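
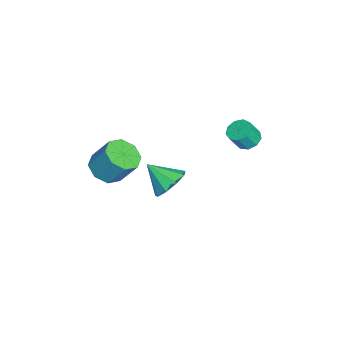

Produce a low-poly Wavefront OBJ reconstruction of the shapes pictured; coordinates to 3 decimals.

v 0.07 3.524 0.554
v 0.558 3.921 0.581
v 0.858 3.493 1.434
v 0.37 3.096 1.406
v 0.219 4.09 0.786
v 0.518 3.663 1.638
v -0.19 3.995 0.881
v 0.109 3.567 1.734
v -0.478 3.679 0.824
v -0.178 3.251 1.676
v -0.509 3.29 0.64
v -0.209 2.862 1.492
v -0.269 3.011 0.415
v 0.031 2.583 1.268
v 0.13 2.972 0.256
v 0.429 2.544 1.109
v 0.5 3.191 0.236
v 0.8 2.763 1.088
v 0.669 3.566 0.364
v 0.969 3.138 1.217
v 1.553 -2.579 -0.83
v 2.377 -2.955 -0.738
v 2.61 -2.136 0.521
v 1.787 -1.761 0.43
v 2.391 -2.373 -1.119
v 2.624 -1.554 0.14
v 1.914 -1.911 -1.331
v 2.147 -1.092 -0.072
v 1.226 -1.841 -1.249
v 1.459 -1.022 0.01
v 0.73 -2.204 -0.921
v 0.963 -1.385 0.338
v 0.716 -2.786 -0.54
v 0.949 -1.967 0.719
v 1.193 -3.248 -0.328
v 1.426 -2.429 0.931
v 1.881 -3.318 -0.41
v 2.114 -2.499 0.849
v -0.563 -0.004 -3.598
v 0.052 0.358 -2.941
v -0.937 -1.136 -2.622
v -0.549 0.626 -2.861
v -1.157 0.6 -3.126
v -1.487 0.29 -3.612
v -1.384 -0.157 -4.091
v -0.897 -0.533 -4.339
v -0.253 -0.661 -4.241
v 0.246 -0.482 -3.841
v 0.366 -0.08 -3.328
f 2 1 5
f 2 5 3
f 3 5 6
f 3 6 4
f 5 1 7
f 5 7 6
f 6 7 8
f 6 8 4
f 7 1 9
f 7 9 8
f 8 9 10
f 8 10 4
f 9 1 11
f 9 11 10
f 10 11 12
f 10 12 4
f 11 1 13
f 11 13 12
f 12 13 14
f 12 14 4
f 13 1 15
f 13 15 14
f 14 15 16
f 14 16 4
f 15 1 17
f 15 17 16
f 16 17 18
f 16 18 4
f 17 1 19
f 17 19 18
f 18 19 20
f 18 20 4
f 19 1 2
f 19 2 20
f 20 2 3
f 20 3 4
f 22 21 25
f 22 25 23
f 23 25 26
f 23 26 24
f 25 21 27
f 25 27 26
f 26 27 28
f 26 28 24
f 27 21 29
f 27 29 28
f 28 29 30
f 28 30 24
f 29 21 31
f 29 31 30
f 30 31 32
f 30 32 24
f 31 21 33
f 31 33 32
f 32 33 34
f 32 34 24
f 33 21 35
f 33 35 34
f 34 35 36
f 34 36 24
f 35 21 37
f 35 37 36
f 36 37 38
f 36 38 24
f 37 21 22
f 37 22 38
f 38 22 23
f 38 23 24
f 40 39 42
f 40 42 41
f 42 39 43
f 42 43 41
f 43 39 44
f 43 44 41
f 44 39 45
f 44 45 41
f 45 39 46
f 45 46 41
f 46 39 47
f 46 47 41
f 47 39 48
f 47 48 41
f 48 39 49
f 48 49 41
f 49 39 40
f 49 40 41



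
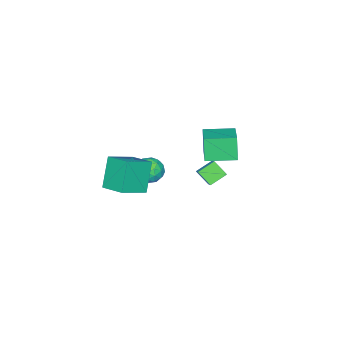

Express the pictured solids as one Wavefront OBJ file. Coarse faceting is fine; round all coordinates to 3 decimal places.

v -3.47 0.026 -4.604
v -3.418 -0.877 -3.785
v -4.475 0.504 -4.014
v -4.424 -0.399 -3.195
v -2.676 0.759 -3.845
v -2.625 -0.144 -3.026
v -3.682 1.237 -3.255
v -3.63 0.334 -2.436
v -0.992 -2.258 -3.856
v -0.552 -2.998 -3.33
v -2.448 -2.962 -3.63
v -2.008 -3.702 -3.104
v -2.05 -2.769 -2.722
v -1.15 -2.334 -2.862
v -1.85 -3.626 -4.098
v -0.95 -3.191 -4.238
v -1.082 -3.844 -3.48
v -1.206 -3.314 -2.629
v -1.794 -2.646 -4.331
v -1.918 -2.116 -3.48
v -0.644 -2.566 -3.613
v -2.356 -3.394 -3.347
v -2.381 -2.845 -3.123
v -2.122 -3.281 -2.814
v -0.996 -2.176 -3.338
v -0.737 -2.611 -3.029
v -1.618 -2.476 -2.671
v -2.263 -3.349 -3.931
v -2.004 -3.784 -3.622
v -0.878 -2.679 -4.146
v -0.619 -3.115 -3.837
v -1.382 -3.484 -4.289
v -0.697 -3.499 -3.392
v -1.553 -3.913 -3.259
v -1.46 -3.868 -3.843
v -0.931 -3.612 -3.925
v -0.77 -3.187 -2.892
v -1.626 -3.601 -2.759
v -1.651 -3.053 -2.535
v -1.122 -2.797 -2.617
v -1.082 -3.685 -2.98
v -1.374 -2.359 -4.201
v -2.23 -2.773 -4.068
v -1.878 -3.163 -4.343
v -1.349 -2.907 -4.425
v -1.447 -2.047 -3.701
v -2.303 -2.461 -3.568
v -2.069 -2.348 -3.035
v -1.54 -2.092 -3.117
v -1.918 -2.275 -3.98
v 4.006 -1.659 1.728
v 4.271 -0.038 2.201
v 2.382 -1.165 0.943
v 2.647 0.456 1.417
v 5.033 -1.276 -0.157
v 5.298 0.345 0.317
v 3.409 -0.782 -0.941
v 3.674 0.839 -0.468
v 0.071 2.211 1.594
v -0.293 1.869 3.136
v -1.09 3.676 1.646
v -1.453 3.334 3.187
v 1.633 3.426 2.233
v 1.27 3.084 3.774
v 0.473 4.891 2.284
v 0.109 4.549 3.826
f 2 4 1
f 5 2 1
f 1 4 3
f 3 5 1
f 2 8 4
f 6 2 5
f 6 8 2
f 4 8 3
f 7 5 3
f 3 8 7
f 7 6 5
f 8 6 7
f 9 46 25
f 46 20 49
f 25 49 14
f 46 49 25
f 9 25 21
f 25 14 26
f 21 26 10
f 25 26 21
f 9 21 30
f 21 10 31
f 30 31 16
f 21 31 30
f 9 30 42
f 30 16 45
f 42 45 19
f 30 45 42
f 9 42 46
f 42 19 50
f 46 50 20
f 42 50 46
f 10 26 37
f 26 14 40
f 37 40 18
f 26 40 37
f 14 49 27
f 49 20 48
f 27 48 13
f 49 48 27
f 20 50 47
f 50 19 43
f 47 43 11
f 50 43 47
f 19 45 44
f 45 16 32
f 44 32 15
f 45 32 44
f 16 31 36
f 31 10 33
f 36 33 17
f 31 33 36
f 12 38 24
f 38 18 39
f 24 39 13
f 38 39 24
f 12 24 22
f 24 13 23
f 22 23 11
f 24 23 22
f 12 22 29
f 22 11 28
f 29 28 15
f 22 28 29
f 12 29 34
f 29 15 35
f 34 35 17
f 29 35 34
f 12 34 38
f 34 17 41
f 38 41 18
f 34 41 38
f 13 39 27
f 39 18 40
f 27 40 14
f 39 40 27
f 11 23 47
f 23 13 48
f 47 48 20
f 23 48 47
f 15 28 44
f 28 11 43
f 44 43 19
f 28 43 44
f 17 35 36
f 35 15 32
f 36 32 16
f 35 32 36
f 18 41 37
f 41 17 33
f 37 33 10
f 41 33 37
f 52 54 51
f 55 52 51
f 51 54 53
f 53 55 51
f 52 58 54
f 56 52 55
f 56 58 52
f 54 58 53
f 57 55 53
f 53 58 57
f 57 56 55
f 58 56 57
f 60 62 59
f 63 60 59
f 59 62 61
f 61 63 59
f 60 66 62
f 64 60 63
f 64 66 60
f 62 66 61
f 65 63 61
f 61 66 65
f 65 64 63
f 66 64 65



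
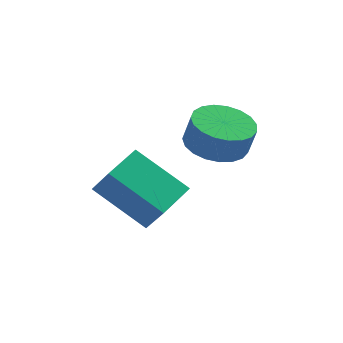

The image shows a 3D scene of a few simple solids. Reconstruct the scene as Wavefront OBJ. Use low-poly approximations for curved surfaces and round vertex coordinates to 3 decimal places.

v -3.518 -2.409 1.288
v -3.029 -2.977 2.313
v -5.063 -1.613 2.467
v -4.573 -2.181 3.492
v -2.727 -1.259 1.548
v -2.237 -1.827 2.573
v -4.271 -0.463 2.727
v -3.782 -1.031 3.752
v -1.352 0.754 2.83
v -0.807 1.628 2.826
v -0.562 1.48 3.846
v -1.108 0.606 3.85
v -1.196 1.766 2.939
v -0.952 1.618 3.96
v -1.612 1.729 3.033
v -1.368 1.582 4.054
v -1.984 1.524 3.092
v -1.739 1.376 4.113
v -2.246 1.186 3.106
v -2.001 1.038 4.127
v -2.353 0.772 3.072
v -2.109 0.625 4.093
v -2.288 0.356 2.996
v -2.043 0.208 4.017
v -2.06 0.008 2.891
v -1.816 -0.139 3.912
v -1.711 -0.21 2.776
v -1.466 -0.358 3.797
v -1.299 -0.262 2.67
v -1.054 -0.41 3.69
v -0.897 -0.139 2.591
v -0.652 -0.286 3.612
v -0.573 0.139 2.554
v -0.328 -0.008 3.575
v -0.384 0.524 2.564
v -0.139 0.376 3.585
v -0.363 0.948 2.62
v -0.118 0.8 3.641
v -0.512 1.338 2.713
v -0.268 1.19 3.734
f 2 4 1
f 5 2 1
f 1 4 3
f 3 5 1
f 2 8 4
f 6 2 5
f 6 8 2
f 4 8 3
f 7 5 3
f 3 8 7
f 7 6 5
f 8 6 7
f 10 9 13
f 10 13 11
f 11 13 14
f 11 14 12
f 13 9 15
f 13 15 14
f 14 15 16
f 14 16 12
f 15 9 17
f 15 17 16
f 16 17 18
f 16 18 12
f 17 9 19
f 17 19 18
f 18 19 20
f 18 20 12
f 19 9 21
f 19 21 20
f 20 21 22
f 20 22 12
f 21 9 23
f 21 23 22
f 22 23 24
f 22 24 12
f 23 9 25
f 23 25 24
f 24 25 26
f 24 26 12
f 25 9 27
f 25 27 26
f 26 27 28
f 26 28 12
f 27 9 29
f 27 29 28
f 28 29 30
f 28 30 12
f 29 9 31
f 29 31 30
f 30 31 32
f 30 32 12
f 31 9 33
f 31 33 32
f 32 33 34
f 32 34 12
f 33 9 35
f 33 35 34
f 34 35 36
f 34 36 12
f 35 9 37
f 35 37 36
f 36 37 38
f 36 38 12
f 37 9 39
f 37 39 38
f 38 39 40
f 38 40 12
f 39 9 10
f 39 10 40
f 40 10 11
f 40 11 12



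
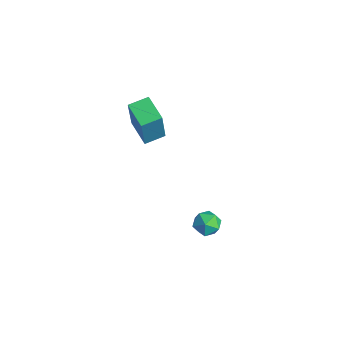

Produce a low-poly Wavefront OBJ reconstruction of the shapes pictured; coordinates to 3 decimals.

v 0.242 2.867 -2.093
v 0.776 2.778 -2.591
v -0.496 2.222 -2.769
v 0.038 2.133 -3.267
v 0.09 1.805 -2.61
v 0.546 2.204 -2.192
v -0.266 2.796 -3.168
v 0.19 3.195 -2.75
v 0.462 2.734 -3.256
v 0.682 2.122 -2.911
v -0.402 2.878 -2.449
v -0.182 2.266 -2.104
v -3.735 0.656 2.118
v -3.346 0.321 3.989
v -3.705 1.651 2.291
v -3.316 1.316 4.161
v -2.384 0.664 1.839
v -1.995 0.329 3.709
v -2.354 1.659 2.011
v -1.965 1.324 3.882
f 1 12 6
f 1 6 2
f 1 2 8
f 1 8 11
f 1 11 12
f 2 6 10
f 6 12 5
f 12 11 3
f 11 8 7
f 8 2 9
f 4 10 5
f 4 5 3
f 4 3 7
f 4 7 9
f 4 9 10
f 5 10 6
f 3 5 12
f 7 3 11
f 9 7 8
f 10 9 2
f 14 16 13
f 17 14 13
f 13 16 15
f 15 17 13
f 14 20 16
f 18 14 17
f 18 20 14
f 16 20 15
f 19 17 15
f 15 20 19
f 19 18 17
f 20 18 19



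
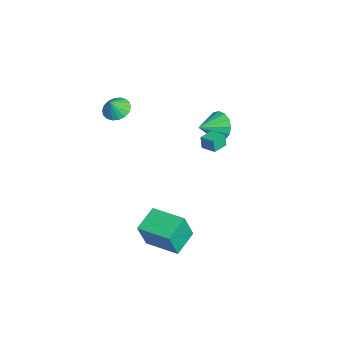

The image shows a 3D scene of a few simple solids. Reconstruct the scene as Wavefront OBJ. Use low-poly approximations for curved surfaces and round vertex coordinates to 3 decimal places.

v 1.869 2.515 3.261
v 1.748 2.461 4.07
v 2.576 3.117 3.407
v 2.456 3.062 4.216
v 2.504 1.758 3.304
v 2.384 1.703 4.113
v 3.212 2.359 3.45
v 3.091 2.305 4.259
v 3.632 -1.571 -3.802
v 4.017 -2.121 -2.003
v 2.433 -0.514 -3.223
v 2.819 -1.063 -1.424
v 5.101 0.003 -3.636
v 5.487 -0.546 -1.837
v 3.903 1.061 -3.057
v 4.288 0.511 -1.258
v -2.83 3.719 0.598
v -2.448 4.243 1.437
v -2.19 2.381 1.142
v -2.944 4.068 1.592
v -3.41 3.801 1.481
v -3.721 3.511 1.134
v -3.792 3.277 0.643
v -3.606 3.162 0.14
v -3.212 3.196 -0.241
v -2.715 3.37 -0.396
v -2.25 3.638 -0.285
v -1.939 3.927 0.062
v -1.867 4.161 0.554
v -2.053 4.277 1.057
v -3.233 -2.278 2.597
v -2.642 -1.615 2.666
v -2.867 -2.702 3.543
v -2.96 -1.47 2.853
v -3.331 -1.485 2.99
v -3.683 -1.657 3.049
v -3.946 -1.952 3.018
v -4.067 -2.312 2.903
v -4.023 -2.664 2.728
v -3.823 -2.94 2.527
v -3.505 -3.085 2.34
v -3.134 -3.07 2.203
v -2.782 -2.898 2.145
v -2.519 -2.603 2.175
v -2.398 -2.244 2.29
v -2.442 -1.891 2.465
f 2 4 1
f 5 2 1
f 1 4 3
f 3 5 1
f 2 8 4
f 6 2 5
f 6 8 2
f 4 8 3
f 7 5 3
f 3 8 7
f 7 6 5
f 8 6 7
f 10 12 9
f 13 10 9
f 9 12 11
f 11 13 9
f 10 16 12
f 14 10 13
f 14 16 10
f 12 16 11
f 15 13 11
f 11 16 15
f 15 14 13
f 16 14 15
f 18 17 20
f 18 20 19
f 20 17 21
f 20 21 19
f 21 17 22
f 21 22 19
f 22 17 23
f 22 23 19
f 23 17 24
f 23 24 19
f 24 17 25
f 24 25 19
f 25 17 26
f 25 26 19
f 26 17 27
f 26 27 19
f 27 17 28
f 27 28 19
f 28 17 29
f 28 29 19
f 29 17 30
f 29 30 19
f 30 17 18
f 30 18 19
f 32 31 34
f 32 34 33
f 34 31 35
f 34 35 33
f 35 31 36
f 35 36 33
f 36 31 37
f 36 37 33
f 37 31 38
f 37 38 33
f 38 31 39
f 38 39 33
f 39 31 40
f 39 40 33
f 40 31 41
f 40 41 33
f 41 31 42
f 41 42 33
f 42 31 43
f 42 43 33
f 43 31 44
f 43 44 33
f 44 31 45
f 44 45 33
f 45 31 46
f 45 46 33
f 46 31 32
f 46 32 33



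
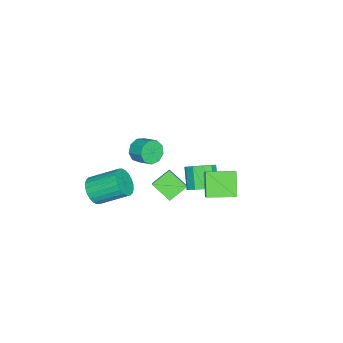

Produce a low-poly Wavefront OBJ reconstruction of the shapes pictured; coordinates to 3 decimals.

v 3.422 0.616 1.212
v 3.086 -0.51 1.973
v 2.572 1.305 1.858
v 2.236 0.179 2.618
v 4.484 0.981 2.222
v 4.148 -0.145 2.982
v 3.634 1.67 2.867
v 3.298 0.544 3.628
v 0.772 1.606 -0.024
v 1.467 1.4 0.493
v 0.522 0.948 1.581
v -0.172 1.154 1.064
v 1.33 1.924 0.592
v 0.386 1.472 1.68
v 0.981 2.326 0.456
v 0.036 1.874 1.544
v 0.551 2.453 0.136
v -0.393 2.001 1.224
v 0.206 2.257 -0.245
v -0.738 1.805 0.844
v 0.078 1.812 -0.541
v -0.867 1.36 0.547
v 0.214 1.288 -0.64
v -0.73 0.836 0.448
v 0.564 0.886 -0.504
v -0.381 0.434 0.584
v 0.993 0.759 -0.184
v 0.049 0.307 0.904
v 1.338 0.955 0.196
v 0.394 0.503 1.285
v 2.78 -4.041 -0.133
v 3.586 -4.142 0.298
v 3.247 -2.459 1.324
v 2.44 -2.359 0.893
v 3.683 -3.948 0.012
v 3.344 -2.265 1.038
v 3.643 -3.768 -0.296
v 3.304 -2.085 0.73
v 3.471 -3.63 -0.579
v 3.132 -1.947 0.447
v 3.194 -3.555 -0.795
v 2.855 -1.872 0.232
v 2.854 -3.553 -0.909
v 2.515 -1.87 0.117
v 2.502 -3.626 -0.906
v 2.163 -1.943 0.12
v 2.193 -3.762 -0.785
v 1.854 -2.079 0.241
v 1.973 -3.941 -0.564
v 1.634 -2.258 0.462
v 1.876 -4.135 -0.278
v 1.537 -2.452 0.748
v 1.916 -4.315 0.03
v 1.577 -2.632 1.056
v 2.088 -4.453 0.313
v 1.749 -2.77 1.339
v 2.365 -4.528 0.528
v 2.026 -2.845 1.555
v 2.705 -4.53 0.643
v 2.366 -2.847 1.669
v 3.057 -4.457 0.64
v 2.718 -2.774 1.666
v 3.366 -4.321 0.519
v 3.027 -2.638 1.545
v -2.549 -3.287 -0.999
v -2.257 -3.757 -0.368
v -1.818 -2.844 0.11
v -2.111 -2.373 -0.521
v -1.865 -3.726 -0.787
v -1.427 -2.813 -0.309
v -1.793 -3.488 -1.306
v -1.355 -2.575 -0.827
v -2.076 -3.157 -1.681
v -1.637 -2.244 -1.202
v -2.579 -2.886 -1.737
v -2.141 -1.973 -1.258
v -3.069 -2.802 -1.448
v -2.631 -1.889 -0.969
v -3.315 -2.945 -0.949
v -2.877 -2.032 -0.47
v -3.203 -3.248 -0.473
v -2.765 -2.335 0.005
v -2.785 -3.569 -0.244
v -2.347 -2.656 0.234
v 2.936 2.399 3.787
v 4.05 2.832 4.94
v 2.363 3.904 3.777
v 3.476 4.336 4.93
v 3.964 2.784 2.65
v 5.077 3.216 3.803
v 3.39 4.288 2.64
v 4.504 4.721 3.793
f 2 4 1
f 5 2 1
f 1 4 3
f 3 5 1
f 2 8 4
f 6 2 5
f 6 8 2
f 4 8 3
f 7 5 3
f 3 8 7
f 7 6 5
f 8 6 7
f 10 9 13
f 10 13 11
f 11 13 14
f 11 14 12
f 13 9 15
f 13 15 14
f 14 15 16
f 14 16 12
f 15 9 17
f 15 17 16
f 16 17 18
f 16 18 12
f 17 9 19
f 17 19 18
f 18 19 20
f 18 20 12
f 19 9 21
f 19 21 20
f 20 21 22
f 20 22 12
f 21 9 23
f 21 23 22
f 22 23 24
f 22 24 12
f 23 9 25
f 23 25 24
f 24 25 26
f 24 26 12
f 25 9 27
f 25 27 26
f 26 27 28
f 26 28 12
f 27 9 29
f 27 29 28
f 28 29 30
f 28 30 12
f 29 9 10
f 29 10 30
f 30 10 11
f 30 11 12
f 32 31 35
f 32 35 33
f 33 35 36
f 33 36 34
f 35 31 37
f 35 37 36
f 36 37 38
f 36 38 34
f 37 31 39
f 37 39 38
f 38 39 40
f 38 40 34
f 39 31 41
f 39 41 40
f 40 41 42
f 40 42 34
f 41 31 43
f 41 43 42
f 42 43 44
f 42 44 34
f 43 31 45
f 43 45 44
f 44 45 46
f 44 46 34
f 45 31 47
f 45 47 46
f 46 47 48
f 46 48 34
f 47 31 49
f 47 49 48
f 48 49 50
f 48 50 34
f 49 31 51
f 49 51 50
f 50 51 52
f 50 52 34
f 51 31 53
f 51 53 52
f 52 53 54
f 52 54 34
f 53 31 55
f 53 55 54
f 54 55 56
f 54 56 34
f 55 31 57
f 55 57 56
f 56 57 58
f 56 58 34
f 57 31 59
f 57 59 58
f 58 59 60
f 58 60 34
f 59 31 61
f 59 61 60
f 60 61 62
f 60 62 34
f 61 31 63
f 61 63 62
f 62 63 64
f 62 64 34
f 63 31 32
f 63 32 64
f 64 32 33
f 64 33 34
f 66 65 69
f 66 69 67
f 67 69 70
f 67 70 68
f 69 65 71
f 69 71 70
f 70 71 72
f 70 72 68
f 71 65 73
f 71 73 72
f 72 73 74
f 72 74 68
f 73 65 75
f 73 75 74
f 74 75 76
f 74 76 68
f 75 65 77
f 75 77 76
f 76 77 78
f 76 78 68
f 77 65 79
f 77 79 78
f 78 79 80
f 78 80 68
f 79 65 81
f 79 81 80
f 80 81 82
f 80 82 68
f 81 65 83
f 81 83 82
f 82 83 84
f 82 84 68
f 83 65 66
f 83 66 84
f 84 66 67
f 84 67 68
f 86 88 85
f 89 86 85
f 85 88 87
f 87 89 85
f 86 92 88
f 90 86 89
f 90 92 86
f 88 92 87
f 91 89 87
f 87 92 91
f 91 90 89
f 92 90 91



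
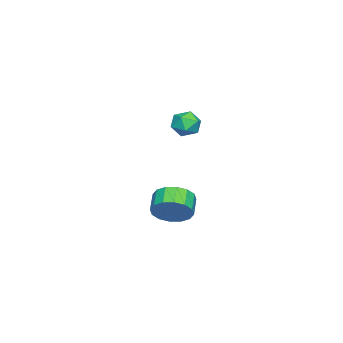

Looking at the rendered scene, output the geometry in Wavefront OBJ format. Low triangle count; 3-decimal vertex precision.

v -1.705 -1.689 -2.896
v -1.239 -1.405 -2.011
v -2.188 -1.627 -1.439
v -2.655 -1.911 -2.324
v -1.461 -0.953 -2.203
v -2.41 -1.176 -1.631
v -1.748 -0.699 -2.58
v -2.697 -0.921 -2.009
v -2.023 -0.709 -3.042
v -2.972 -0.932 -2.471
v -2.214 -0.983 -3.465
v -3.163 -1.205 -2.894
v -2.268 -1.445 -3.736
v -3.217 -1.668 -3.164
v -2.172 -1.973 -3.781
v -3.121 -2.195 -3.209
v -1.95 -2.424 -3.589
v -2.899 -2.647 -3.017
v -1.663 -2.679 -3.211
v -2.612 -2.901 -2.64
v -1.388 -2.668 -2.749
v -2.337 -2.891 -2.178
v -1.197 -2.395 -2.326
v -2.146 -2.617 -1.755
v -1.143 -1.932 -2.056
v -2.092 -2.155 -1.484
v -0.772 -0.094 2.858
v -0.14 -0.464 3.178
v -1.56 -0.936 3.442
v -0.928 -1.306 3.762
v -1.127 -0.571 4.006
v -0.64 -0.051 3.645
v -1.06 -1.349 2.975
v -0.573 -0.829 2.614
v -0.318 -1.239 3.25
v -0.359 -0.759 3.887
v -1.341 -0.641 2.733
v -1.382 -0.161 3.37
f 2 1 5
f 2 5 3
f 3 5 6
f 3 6 4
f 5 1 7
f 5 7 6
f 6 7 8
f 6 8 4
f 7 1 9
f 7 9 8
f 8 9 10
f 8 10 4
f 9 1 11
f 9 11 10
f 10 11 12
f 10 12 4
f 11 1 13
f 11 13 12
f 12 13 14
f 12 14 4
f 13 1 15
f 13 15 14
f 14 15 16
f 14 16 4
f 15 1 17
f 15 17 16
f 16 17 18
f 16 18 4
f 17 1 19
f 17 19 18
f 18 19 20
f 18 20 4
f 19 1 21
f 19 21 20
f 20 21 22
f 20 22 4
f 21 1 23
f 21 23 22
f 22 23 24
f 22 24 4
f 23 1 25
f 23 25 24
f 24 25 26
f 24 26 4
f 25 1 2
f 25 2 26
f 26 2 3
f 26 3 4
f 27 38 32
f 27 32 28
f 27 28 34
f 27 34 37
f 27 37 38
f 28 32 36
f 32 38 31
f 38 37 29
f 37 34 33
f 34 28 35
f 30 36 31
f 30 31 29
f 30 29 33
f 30 33 35
f 30 35 36
f 31 36 32
f 29 31 38
f 33 29 37
f 35 33 34
f 36 35 28



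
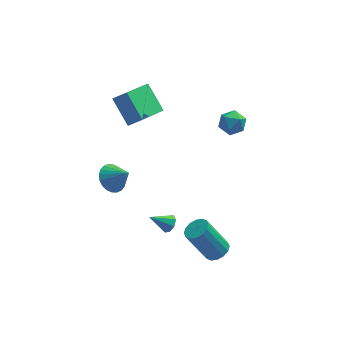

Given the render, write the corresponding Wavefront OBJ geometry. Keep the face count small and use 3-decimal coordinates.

v -1.259 2.81 1.433
v -2.465 1.301 2.33
v -1.927 4.014 2.561
v -3.133 2.505 3.458
v -0.547 2.615 2.062
v -1.753 1.106 2.959
v -1.215 3.819 3.19
v -2.421 2.31 4.087
v -3.268 2.399 -3.441
v -2.855 1.905 -4.054
v -2.432 1.881 -2.459
v -2.665 2.196 -4.063
v -2.567 2.518 -3.976
v -2.576 2.821 -3.808
v -2.69 3.061 -3.584
v -2.893 3.2 -3.338
v -3.152 3.217 -3.108
v -3.429 3.109 -2.928
v -3.682 2.894 -2.827
v -3.872 2.603 -2.819
v -3.969 2.281 -2.905
v -3.961 1.977 -3.074
v -3.846 1.738 -3.298
v -3.644 1.599 -3.543
v -3.385 1.582 -3.773
v -3.107 1.69 -3.953
v 3.121 2.507 1.292
v 3.637 1.958 1.559
v 2.163 1.642 1.361
v 2.679 1.093 1.628
v 2.483 1.715 2.09
v 3.075 2.25 2.047
v 2.725 1.35 0.873
v 3.317 1.885 0.83
v 3.392 1.243 1.3
v 3.242 1.469 2.052
v 2.558 2.131 0.868
v 2.408 2.357 1.62
v -0.639 -1.154 -3.805
v -0.382 -0.822 -3.45
v -1.661 -1.186 -3.035
v -0.605 -0.609 -3.737
v -0.848 -0.716 -4.064
v -0.969 -1.079 -4.239
v -0.897 -1.486 -4.16
v -0.674 -1.699 -3.874
v -0.431 -1.593 -3.547
v -0.31 -1.229 -3.371
v 1.574 -3.217 -4.025
v 1.947 -2.628 -3.891
v 0.9 -2.374 -2.1
v 0.526 -2.963 -2.235
v 1.653 -2.513 -4.079
v 0.605 -2.26 -2.288
v 1.337 -2.587 -4.253
v 0.29 -2.333 -2.462
v 1.085 -2.83 -4.366
v 0.038 -2.576 -2.575
v 0.964 -3.176 -4.388
v -0.083 -2.922 -2.597
v 1.006 -3.533 -4.312
v -0.041 -3.28 -2.521
v 1.2 -3.806 -4.16
v 0.153 -3.552 -2.369
v 1.495 -3.92 -3.972
v 0.447 -3.667 -2.181
v 1.81 -3.847 -3.798
v 0.763 -3.593 -2.007
v 2.062 -3.604 -3.685
v 1.015 -3.35 -1.894
v 2.183 -3.258 -3.663
v 1.136 -3.004 -1.872
v 2.141 -2.9 -3.739
v 1.094 -2.647 -1.948
f 2 4 1
f 5 2 1
f 1 4 3
f 3 5 1
f 2 8 4
f 6 2 5
f 6 8 2
f 4 8 3
f 7 5 3
f 3 8 7
f 7 6 5
f 8 6 7
f 10 9 12
f 10 12 11
f 12 9 13
f 12 13 11
f 13 9 14
f 13 14 11
f 14 9 15
f 14 15 11
f 15 9 16
f 15 16 11
f 16 9 17
f 16 17 11
f 17 9 18
f 17 18 11
f 18 9 19
f 18 19 11
f 19 9 20
f 19 20 11
f 20 9 21
f 20 21 11
f 21 9 22
f 21 22 11
f 22 9 23
f 22 23 11
f 23 9 24
f 23 24 11
f 24 9 25
f 24 25 11
f 25 9 26
f 25 26 11
f 26 9 10
f 26 10 11
f 27 38 32
f 27 32 28
f 27 28 34
f 27 34 37
f 27 37 38
f 28 32 36
f 32 38 31
f 38 37 29
f 37 34 33
f 34 28 35
f 30 36 31
f 30 31 29
f 30 29 33
f 30 33 35
f 30 35 36
f 31 36 32
f 29 31 38
f 33 29 37
f 35 33 34
f 36 35 28
f 40 39 42
f 40 42 41
f 42 39 43
f 42 43 41
f 43 39 44
f 43 44 41
f 44 39 45
f 44 45 41
f 45 39 46
f 45 46 41
f 46 39 47
f 46 47 41
f 47 39 48
f 47 48 41
f 48 39 40
f 48 40 41
f 50 49 53
f 50 53 51
f 51 53 54
f 51 54 52
f 53 49 55
f 53 55 54
f 54 55 56
f 54 56 52
f 55 49 57
f 55 57 56
f 56 57 58
f 56 58 52
f 57 49 59
f 57 59 58
f 58 59 60
f 58 60 52
f 59 49 61
f 59 61 60
f 60 61 62
f 60 62 52
f 61 49 63
f 61 63 62
f 62 63 64
f 62 64 52
f 63 49 65
f 63 65 64
f 64 65 66
f 64 66 52
f 65 49 67
f 65 67 66
f 66 67 68
f 66 68 52
f 67 49 69
f 67 69 68
f 68 69 70
f 68 70 52
f 69 49 71
f 69 71 70
f 70 71 72
f 70 72 52
f 71 49 73
f 71 73 72
f 72 73 74
f 72 74 52
f 73 49 50
f 73 50 74
f 74 50 51
f 74 51 52



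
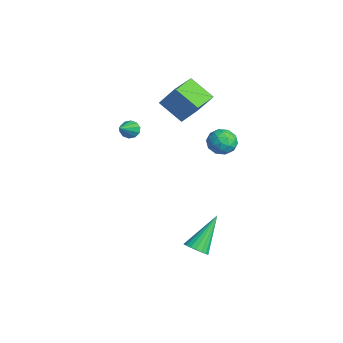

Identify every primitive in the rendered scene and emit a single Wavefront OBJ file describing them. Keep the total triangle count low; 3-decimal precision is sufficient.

v -1.175 -0.73 3.053
v -0.814 -0.381 2.967
v -0.085 -1.61 4.067
v -0.977 -0.291 3.221
v -1.217 -0.369 3.411
v -1.44 -0.585 3.464
v -1.563 -0.856 3.36
v -1.537 -1.079 3.139
v -1.373 -1.169 2.885
v -1.134 -1.091 2.695
v -0.91 -0.875 2.642
v -0.788 -0.604 2.746
v 2.634 1.126 -3.192
v 2.917 0.754 -2.741
v 1.926 2.434 -1.668
v 3.125 0.943 -2.808
v 3.236 1.17 -2.951
v 3.227 1.387 -3.141
v 3.101 1.553 -3.342
v 2.882 1.634 -3.513
v 2.614 1.614 -3.621
v 2.35 1.498 -3.643
v 2.143 1.308 -3.577
v 2.032 1.082 -3.434
v 2.041 0.865 -3.244
v 2.167 0.699 -3.043
v 2.386 0.618 -2.872
v 2.653 0.637 -2.764
v -2.564 2.324 1.961
v -3.587 1.549 2.829
v -3.618 3.53 1.795
v -4.642 2.754 2.663
v -2.038 2.946 3.137
v -3.062 2.17 4.005
v -3.093 4.151 2.971
v -4.116 3.376 3.839
v -0.607 4.346 1.551
v 0.101 4.001 1.504
v -1.161 3.199 1.636
v -0.453 2.854 1.589
v -0.648 3.267 2.232
v -0.306 3.976 2.179
v -0.754 3.224 0.961
v -0.412 3.933 0.908
v 0.01 3.307 1.139
v 0.075 3.334 1.924
v -1.135 3.866 1.216
v -1.07 3.893 2.001
v -0.205 4.274 1.52
v -0.855 2.926 1.62
v -0.97 3.169 1.998
v -0.554 2.966 1.97
v -0.443 4.259 1.917
v -0.028 4.056 1.889
v -0.468 3.625 2.317
v -1.032 3.144 1.251
v -0.617 2.941 1.223
v -0.506 4.234 1.17
v -0.09 4.031 1.142
v -0.592 3.575 0.823
v 0.158 3.663 1.278
v -0.168 2.99 1.328
v -0.345 3.207 0.959
v -0.143 3.623 0.928
v 0.196 3.679 1.739
v -0.129 3.005 1.79
v -0.244 3.248 2.167
v -0.043 3.665 2.136
v 0.143 3.272 1.525
v -0.931 4.195 1.35
v -1.256 3.521 1.401
v -1.017 3.535 1.004
v -0.816 3.952 0.973
v -0.892 4.21 1.812
v -1.218 3.537 1.862
v -0.917 3.577 2.212
v -0.715 3.993 2.181
v -1.203 3.928 1.615
f 2 1 4
f 2 4 3
f 4 1 5
f 4 5 3
f 5 1 6
f 5 6 3
f 6 1 7
f 6 7 3
f 7 1 8
f 7 8 3
f 8 1 9
f 8 9 3
f 9 1 10
f 9 10 3
f 10 1 11
f 10 11 3
f 11 1 12
f 11 12 3
f 12 1 2
f 12 2 3
f 14 13 16
f 14 16 15
f 16 13 17
f 16 17 15
f 17 13 18
f 17 18 15
f 18 13 19
f 18 19 15
f 19 13 20
f 19 20 15
f 20 13 21
f 20 21 15
f 21 13 22
f 21 22 15
f 22 13 23
f 22 23 15
f 23 13 24
f 23 24 15
f 24 13 25
f 24 25 15
f 25 13 26
f 25 26 15
f 26 13 27
f 26 27 15
f 27 13 28
f 27 28 15
f 28 13 14
f 28 14 15
f 30 32 29
f 33 30 29
f 29 32 31
f 31 33 29
f 30 36 32
f 34 30 33
f 34 36 30
f 32 36 31
f 35 33 31
f 31 36 35
f 35 34 33
f 36 34 35
f 37 74 53
f 74 48 77
f 53 77 42
f 74 77 53
f 37 53 49
f 53 42 54
f 49 54 38
f 53 54 49
f 37 49 58
f 49 38 59
f 58 59 44
f 49 59 58
f 37 58 70
f 58 44 73
f 70 73 47
f 58 73 70
f 37 70 74
f 70 47 78
f 74 78 48
f 70 78 74
f 38 54 65
f 54 42 68
f 65 68 46
f 54 68 65
f 42 77 55
f 77 48 76
f 55 76 41
f 77 76 55
f 48 78 75
f 78 47 71
f 75 71 39
f 78 71 75
f 47 73 72
f 73 44 60
f 72 60 43
f 73 60 72
f 44 59 64
f 59 38 61
f 64 61 45
f 59 61 64
f 40 66 52
f 66 46 67
f 52 67 41
f 66 67 52
f 40 52 50
f 52 41 51
f 50 51 39
f 52 51 50
f 40 50 57
f 50 39 56
f 57 56 43
f 50 56 57
f 40 57 62
f 57 43 63
f 62 63 45
f 57 63 62
f 40 62 66
f 62 45 69
f 66 69 46
f 62 69 66
f 41 67 55
f 67 46 68
f 55 68 42
f 67 68 55
f 39 51 75
f 51 41 76
f 75 76 48
f 51 76 75
f 43 56 72
f 56 39 71
f 72 71 47
f 56 71 72
f 45 63 64
f 63 43 60
f 64 60 44
f 63 60 64
f 46 69 65
f 69 45 61
f 65 61 38
f 69 61 65



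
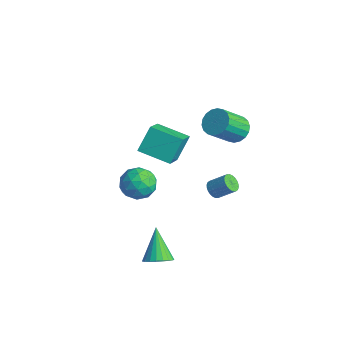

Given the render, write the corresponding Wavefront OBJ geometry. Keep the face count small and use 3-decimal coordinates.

v 0.287 2.344 -2.681
v 0.641 2.536 -3.152
v 1.387 3.227 -2.311
v 1.033 3.036 -1.839
v 0.473 2.71 -3.146
v 1.219 3.401 -2.304
v 0.276 2.828 -3.069
v 1.022 3.519 -2.227
v 0.082 2.872 -2.932
v 0.827 3.564 -2.091
v -0.082 2.836 -2.758
v 0.664 3.528 -1.917
v -0.19 2.726 -2.572
v 0.556 3.417 -1.73
v -0.224 2.557 -2.402
v 0.522 3.248 -1.561
v -0.181 2.356 -2.275
v 0.565 3.047 -1.433
v -0.067 2.153 -2.209
v 0.679 2.844 -1.368
v 0.101 1.979 -2.216
v 0.847 2.67 -1.374
v 0.298 1.861 -2.293
v 1.044 2.552 -1.451
v 0.493 1.816 -2.429
v 1.238 2.508 -1.588
v 0.656 1.852 -2.603
v 1.402 2.544 -1.762
v 0.764 1.963 -2.79
v 1.51 2.654 -1.948
v 0.798 2.132 -2.959
v 1.544 2.823 -2.118
v 0.755 2.333 -3.087
v 1.501 3.024 -2.245
v -4.508 0.587 -3.781
v -3.416 0.679 -3.351
v -4.064 -1.099 -4.549
v -2.972 -1.007 -4.119
v -3.881 -1.169 -3.388
v -4.155 -0.127 -2.913
v -3.325 -0.293 -4.987
v -3.599 0.749 -4.512
v -2.684 0.135 -4.096
v -3.028 -0.406 -3.108
v -4.452 -0.014 -4.792
v -4.796 -0.555 -3.804
v -4.001 0.781 -3.498
v -3.479 -1.201 -4.402
v -4.013 -1.296 -3.972
v -3.371 -1.242 -3.719
v -4.436 0.308 -3.241
v -3.794 0.362 -2.988
v -4.067 -0.724 -3.01
v -3.686 -0.782 -4.912
v -3.044 -0.728 -4.659
v -4.109 0.822 -4.181
v -3.467 0.876 -3.928
v -3.413 0.304 -4.89
v -2.929 0.515 -3.684
v -2.668 -0.476 -4.135
v -2.875 -0.056 -4.645
v -3.037 0.556 -4.366
v -3.131 0.197 -3.103
v -2.87 -0.794 -3.554
v -3.404 -0.889 -3.125
v -3.566 -0.276 -2.846
v -2.701 -0.123 -3.541
v -4.61 0.374 -4.346
v -4.349 -0.617 -4.797
v -3.914 -0.144 -5.054
v -4.076 0.469 -4.775
v -4.812 0.056 -3.765
v -4.551 -0.935 -4.216
v -4.443 -0.976 -3.534
v -4.605 -0.364 -3.255
v -4.779 -0.297 -4.359
v -0.032 4.017 1.706
v 0.577 4.52 2.196
v 0.662 3.046 3.604
v 0.052 2.543 3.114
v 0.213 4.644 2.348
v 0.297 3.17 3.756
v -0.2 4.644 2.372
v -0.116 3.17 3.78
v -0.58 4.519 2.265
v -0.496 3.046 3.673
v -0.852 4.295 2.047
v -0.767 2.822 3.455
v -0.961 4.016 1.761
v -0.876 2.543 3.169
v -0.886 3.737 1.465
v -0.801 2.264 2.873
v -0.642 3.514 1.216
v -0.557 2.04 2.624
v -0.277 3.39 1.064
v -0.193 1.916 2.472
v 0.136 3.39 1.04
v 0.22 1.916 2.448
v 0.516 3.514 1.147
v 0.6 2.041 2.555
v 0.787 3.738 1.365
v 0.872 2.265 2.773
v 0.896 4.017 1.651
v 0.981 2.544 3.059
v 0.821 4.296 1.947
v 0.906 2.823 3.355
v 2.543 -2.843 -4.637
v 2.99 -2.074 -4.61
v 1.297 -2.177 -3.003
v 2.718 -1.997 -4.849
v 2.416 -2.066 -5.051
v 2.136 -2.27 -5.182
v 1.926 -2.573 -5.218
v 1.823 -2.922 -5.154
v 1.845 -3.258 -5
v 1.987 -3.523 -4.784
v 2.226 -3.669 -4.542
v 2.519 -3.673 -4.316
v 2.817 -3.534 -4.146
v 3.067 -3.275 -4.061
v 3.227 -2.941 -4.075
v 3.268 -2.591 -4.186
v 3.184 -2.284 -4.375
v -1.373 -1.172 1.607
v -0.115 -2.44 2.821
v -1.66 -0.156 2.965
v -0.403 -1.425 4.179
v 0.203 -0.075 1.121
v 1.46 -1.344 2.335
v -0.085 0.94 2.479
v 1.173 -0.328 3.693
f 2 1 5
f 2 5 3
f 3 5 6
f 3 6 4
f 5 1 7
f 5 7 6
f 6 7 8
f 6 8 4
f 7 1 9
f 7 9 8
f 8 9 10
f 8 10 4
f 9 1 11
f 9 11 10
f 10 11 12
f 10 12 4
f 11 1 13
f 11 13 12
f 12 13 14
f 12 14 4
f 13 1 15
f 13 15 14
f 14 15 16
f 14 16 4
f 15 1 17
f 15 17 16
f 16 17 18
f 16 18 4
f 17 1 19
f 17 19 18
f 18 19 20
f 18 20 4
f 19 1 21
f 19 21 20
f 20 21 22
f 20 22 4
f 21 1 23
f 21 23 22
f 22 23 24
f 22 24 4
f 23 1 25
f 23 25 24
f 24 25 26
f 24 26 4
f 25 1 27
f 25 27 26
f 26 27 28
f 26 28 4
f 27 1 29
f 27 29 28
f 28 29 30
f 28 30 4
f 29 1 31
f 29 31 30
f 30 31 32
f 30 32 4
f 31 1 33
f 31 33 32
f 32 33 34
f 32 34 4
f 33 1 2
f 33 2 34
f 34 2 3
f 34 3 4
f 35 72 51
f 72 46 75
f 51 75 40
f 72 75 51
f 35 51 47
f 51 40 52
f 47 52 36
f 51 52 47
f 35 47 56
f 47 36 57
f 56 57 42
f 47 57 56
f 35 56 68
f 56 42 71
f 68 71 45
f 56 71 68
f 35 68 72
f 68 45 76
f 72 76 46
f 68 76 72
f 36 52 63
f 52 40 66
f 63 66 44
f 52 66 63
f 40 75 53
f 75 46 74
f 53 74 39
f 75 74 53
f 46 76 73
f 76 45 69
f 73 69 37
f 76 69 73
f 45 71 70
f 71 42 58
f 70 58 41
f 71 58 70
f 42 57 62
f 57 36 59
f 62 59 43
f 57 59 62
f 38 64 50
f 64 44 65
f 50 65 39
f 64 65 50
f 38 50 48
f 50 39 49
f 48 49 37
f 50 49 48
f 38 48 55
f 48 37 54
f 55 54 41
f 48 54 55
f 38 55 60
f 55 41 61
f 60 61 43
f 55 61 60
f 38 60 64
f 60 43 67
f 64 67 44
f 60 67 64
f 39 65 53
f 65 44 66
f 53 66 40
f 65 66 53
f 37 49 73
f 49 39 74
f 73 74 46
f 49 74 73
f 41 54 70
f 54 37 69
f 70 69 45
f 54 69 70
f 43 61 62
f 61 41 58
f 62 58 42
f 61 58 62
f 44 67 63
f 67 43 59
f 63 59 36
f 67 59 63
f 78 77 81
f 78 81 79
f 79 81 82
f 79 82 80
f 81 77 83
f 81 83 82
f 82 83 84
f 82 84 80
f 83 77 85
f 83 85 84
f 84 85 86
f 84 86 80
f 85 77 87
f 85 87 86
f 86 87 88
f 86 88 80
f 87 77 89
f 87 89 88
f 88 89 90
f 88 90 80
f 89 77 91
f 89 91 90
f 90 91 92
f 90 92 80
f 91 77 93
f 91 93 92
f 92 93 94
f 92 94 80
f 93 77 95
f 93 95 94
f 94 95 96
f 94 96 80
f 95 77 97
f 95 97 96
f 96 97 98
f 96 98 80
f 97 77 99
f 97 99 98
f 98 99 100
f 98 100 80
f 99 77 101
f 99 101 100
f 100 101 102
f 100 102 80
f 101 77 103
f 101 103 102
f 102 103 104
f 102 104 80
f 103 77 105
f 103 105 104
f 104 105 106
f 104 106 80
f 105 77 78
f 105 78 106
f 106 78 79
f 106 79 80
f 108 107 110
f 108 110 109
f 110 107 111
f 110 111 109
f 111 107 112
f 111 112 109
f 112 107 113
f 112 113 109
f 113 107 114
f 113 114 109
f 114 107 115
f 114 115 109
f 115 107 116
f 115 116 109
f 116 107 117
f 116 117 109
f 117 107 118
f 117 118 109
f 118 107 119
f 118 119 109
f 119 107 120
f 119 120 109
f 120 107 121
f 120 121 109
f 121 107 122
f 121 122 109
f 122 107 123
f 122 123 109
f 123 107 108
f 123 108 109
f 125 127 124
f 128 125 124
f 124 127 126
f 126 128 124
f 125 131 127
f 129 125 128
f 129 131 125
f 127 131 126
f 130 128 126
f 126 131 130
f 130 129 128
f 131 129 130



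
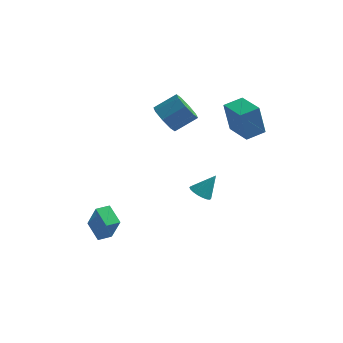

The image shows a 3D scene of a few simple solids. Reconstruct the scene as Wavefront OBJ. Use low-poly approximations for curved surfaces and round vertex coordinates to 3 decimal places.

v 2.949 -1.539 -0.818
v 3.409 -1.151 -1.266
v 3.671 -0.921 0.458
v 3.153 -0.941 -1.222
v 2.857 -0.85 -1.099
v 2.579 -0.895 -0.92
v 2.374 -1.067 -0.72
v 2.283 -1.333 -0.54
v 2.325 -1.64 -0.415
v 2.49 -1.927 -0.37
v 2.746 -2.136 -0.413
v 3.042 -2.228 -0.537
v 3.32 -2.183 -0.716
v 3.524 -2.01 -0.915
v 3.615 -1.744 -1.095
v 3.574 -1.437 -1.22
v 4.463 2.145 1.896
v 4.131 1.887 4.015
v 3.01 3.336 1.813
v 2.678 3.077 3.932
v 5.282 3.163 2.148
v 4.95 2.904 4.267
v 3.829 4.353 2.065
v 3.497 4.095 4.184
v -2.638 -3.566 -4.983
v -1.858 -4.077 -3.191
v -3.645 -2.749 -4.312
v -2.866 -3.261 -2.52
v -2.074 -2.839 -5.02
v -1.295 -3.351 -3.228
v -3.082 -2.023 -4.349
v -2.302 -2.534 -2.557
v -0.405 1.378 2.995
v -0.04 1.868 2.117
v 1.091 2.692 3.047
v 0.725 2.202 3.925
v -0.643 2.285 2.48
v 0.487 3.109 3.41
v -1.107 2.172 3.146
v 0.024 2.995 4.075
v -1.16 1.593 3.723
v -0.029 2.417 4.652
v -0.771 0.888 3.873
v 0.36 1.712 4.803
v -0.167 0.471 3.51
v 0.963 1.295 4.44
v 0.296 0.585 2.845
v 1.427 1.408 3.774
v 0.349 1.163 2.268
v 1.48 1.987 3.197
f 2 1 4
f 2 4 3
f 4 1 5
f 4 5 3
f 5 1 6
f 5 6 3
f 6 1 7
f 6 7 3
f 7 1 8
f 7 8 3
f 8 1 9
f 8 9 3
f 9 1 10
f 9 10 3
f 10 1 11
f 10 11 3
f 11 1 12
f 11 12 3
f 12 1 13
f 12 13 3
f 13 1 14
f 13 14 3
f 14 1 15
f 14 15 3
f 15 1 16
f 15 16 3
f 16 1 2
f 16 2 3
f 18 20 17
f 21 18 17
f 17 20 19
f 19 21 17
f 18 24 20
f 22 18 21
f 22 24 18
f 20 24 19
f 23 21 19
f 19 24 23
f 23 22 21
f 24 22 23
f 26 28 25
f 29 26 25
f 25 28 27
f 27 29 25
f 26 32 28
f 30 26 29
f 30 32 26
f 28 32 27
f 31 29 27
f 27 32 31
f 31 30 29
f 32 30 31
f 34 33 37
f 34 37 35
f 35 37 38
f 35 38 36
f 37 33 39
f 37 39 38
f 38 39 40
f 38 40 36
f 39 33 41
f 39 41 40
f 40 41 42
f 40 42 36
f 41 33 43
f 41 43 42
f 42 43 44
f 42 44 36
f 43 33 45
f 43 45 44
f 44 45 46
f 44 46 36
f 45 33 47
f 45 47 46
f 46 47 48
f 46 48 36
f 47 33 49
f 47 49 48
f 48 49 50
f 48 50 36
f 49 33 34
f 49 34 50
f 50 34 35
f 50 35 36



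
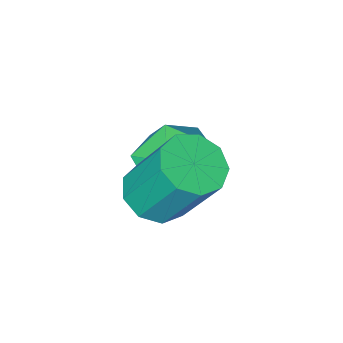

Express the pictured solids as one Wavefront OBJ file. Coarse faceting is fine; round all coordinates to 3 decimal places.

v 3.717 1.11 2.681
v 4.225 1.044 2.816
v 4.011 1.645 3.914
v 3.503 1.71 3.779
v 4.184 1.356 2.637
v 3.97 1.957 3.735
v 3.925 1.553 2.479
v 3.71 2.154 3.577
v 3.568 1.543 2.415
v 3.354 2.144 3.513
v 3.281 1.33 2.475
v 3.067 1.931 3.574
v 3.198 1.013 2.632
v 2.984 1.614 3.73
v 3.358 0.742 2.812
v 3.144 1.343 3.91
v 3.686 0.643 2.93
v 3.472 1.244 4.028
v 4.029 0.762 2.932
v 3.814 1.363 4.03
v 2.556 0.814 2.849
v 3.281 0.787 2.854
v 2.539 0.173 1.866
v 3.264 0.146 1.871
v 2.884 -0.209 2.377
v 2.894 0.187 2.984
v 2.926 0.773 1.736
v 2.936 1.169 2.343
v 3.509 0.761 2.166
v 3.484 0.154 2.562
v 2.336 0.806 2.158
v 2.311 0.199 2.554
f 2 1 5
f 2 5 3
f 3 5 6
f 3 6 4
f 5 1 7
f 5 7 6
f 6 7 8
f 6 8 4
f 7 1 9
f 7 9 8
f 8 9 10
f 8 10 4
f 9 1 11
f 9 11 10
f 10 11 12
f 10 12 4
f 11 1 13
f 11 13 12
f 12 13 14
f 12 14 4
f 13 1 15
f 13 15 14
f 14 15 16
f 14 16 4
f 15 1 17
f 15 17 16
f 16 17 18
f 16 18 4
f 17 1 19
f 17 19 18
f 18 19 20
f 18 20 4
f 19 1 2
f 19 2 20
f 20 2 3
f 20 3 4
f 21 32 26
f 21 26 22
f 21 22 28
f 21 28 31
f 21 31 32
f 22 26 30
f 26 32 25
f 32 31 23
f 31 28 27
f 28 22 29
f 24 30 25
f 24 25 23
f 24 23 27
f 24 27 29
f 24 29 30
f 25 30 26
f 23 25 32
f 27 23 31
f 29 27 28
f 30 29 22



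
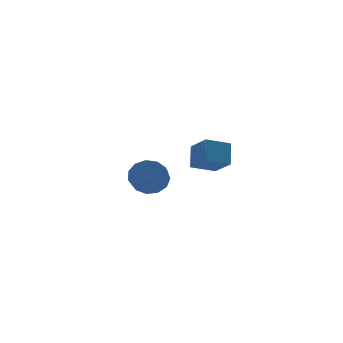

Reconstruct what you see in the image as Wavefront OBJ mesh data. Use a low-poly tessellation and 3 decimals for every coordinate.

v -0.316 2.961 -2.936
v 0.355 2.348 -3.421
v -0.092 1.406 -2.848
v -0.764 2.019 -2.364
v 0.615 2.522 -2.932
v 0.168 1.579 -2.36
v 0.58 2.835 -2.445
v 0.133 1.892 -1.872
v 0.26 3.188 -2.113
v -0.187 2.245 -1.541
v -0.243 3.469 -2.043
v -0.69 2.526 -1.471
v -0.769 3.589 -2.257
v -1.216 2.646 -1.684
v -1.152 3.51 -2.686
v -1.599 2.567 -2.113
v -1.269 3.256 -3.195
v -1.716 2.314 -2.622
v -1.084 2.909 -3.621
v -1.531 1.967 -3.049
v -0.655 2.579 -3.831
v -1.102 1.636 -3.258
v -0.119 2.37 -3.756
v -0.566 1.427 -3.183
v -0.711 -3.321 0.126
v -0.454 -4.501 0.947
v -0.355 -2.538 1.141
v -0.099 -3.718 1.962
v 0.559 -3.342 -0.302
v 0.815 -4.522 0.519
v 0.914 -2.559 0.713
v 1.171 -3.739 1.534
f 2 1 5
f 2 5 3
f 3 5 6
f 3 6 4
f 5 1 7
f 5 7 6
f 6 7 8
f 6 8 4
f 7 1 9
f 7 9 8
f 8 9 10
f 8 10 4
f 9 1 11
f 9 11 10
f 10 11 12
f 10 12 4
f 11 1 13
f 11 13 12
f 12 13 14
f 12 14 4
f 13 1 15
f 13 15 14
f 14 15 16
f 14 16 4
f 15 1 17
f 15 17 16
f 16 17 18
f 16 18 4
f 17 1 19
f 17 19 18
f 18 19 20
f 18 20 4
f 19 1 21
f 19 21 20
f 20 21 22
f 20 22 4
f 21 1 23
f 21 23 22
f 22 23 24
f 22 24 4
f 23 1 2
f 23 2 24
f 24 2 3
f 24 3 4
f 26 28 25
f 29 26 25
f 25 28 27
f 27 29 25
f 26 32 28
f 30 26 29
f 30 32 26
f 28 32 27
f 31 29 27
f 27 32 31
f 31 30 29
f 32 30 31



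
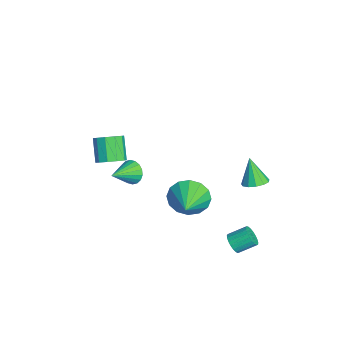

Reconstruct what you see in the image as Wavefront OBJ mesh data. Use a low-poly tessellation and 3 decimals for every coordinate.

v 1.998 -2.771 1.96
v 2.515 -2.508 2.435
v 1.579 -2.546 3.475
v 1.062 -2.809 3
v 2.294 -2.145 2.249
v 1.358 -2.184 3.29
v 1.96 -2.022 1.953
v 1.024 -2.06 2.993
v 1.64 -2.184 1.659
v 0.704 -2.223 2.7
v 1.457 -2.571 1.48
v 0.521 -2.609 2.521
v 1.481 -3.034 1.485
v 0.545 -3.072 2.525
v 1.702 -3.396 1.67
v 0.766 -3.435 2.711
v 2.036 -3.52 1.967
v 1.1 -3.558 3.007
v 2.356 -3.357 2.26
v 1.42 -3.396 3.301
v 2.539 -2.971 2.439
v 1.603 -3.009 3.48
v 3.022 3.055 -4.214
v 3.486 2.863 -3.885
v 3.482 3.794 -3.337
v 3.018 3.985 -3.666
v 3.601 2.976 -4.076
v 3.596 3.907 -3.528
v 3.616 3.103 -4.29
v 3.611 4.033 -3.742
v 3.528 3.221 -4.492
v 3.523 4.151 -3.944
v 3.352 3.31 -4.645
v 3.347 4.241 -4.097
v 3.12 3.355 -4.724
v 3.115 4.286 -4.176
v 2.871 3.349 -4.715
v 2.866 4.279 -4.167
v 2.648 3.291 -4.619
v 2.643 4.222 -4.071
v 2.489 3.193 -4.453
v 2.485 4.123 -3.905
v 2.423 3.07 -4.245
v 2.419 4.001 -3.697
v 2.461 2.945 -4.033
v 2.456 3.876 -3.485
v 2.596 2.839 -3.852
v 2.591 3.77 -3.304
v 2.804 2.77 -3.733
v 2.799 3.701 -3.185
v 3.05 2.751 -3.697
v 3.045 3.681 -3.149
v 3.292 2.784 -3.751
v 3.287 3.714 -3.203
v 1.924 0.986 -1.34
v 2.359 1.455 -2.235
v 3.576 0.634 -0.72
v 2.308 1.878 -1.857
v 2.153 2.062 -1.341
v 1.937 1.958 -0.824
v 1.718 1.593 -0.446
v 1.553 1.066 -0.307
v 1.488 0.517 -0.445
v 1.54 0.094 -0.823
v 1.694 -0.09 -1.339
v 1.91 0.015 -1.856
v 2.13 0.379 -2.234
v 2.294 0.906 -2.373
v -3.487 -1.403 -4.139
v -3.032 -1.388 -4.747
v -2.573 -2.497 -3.481
v -2.895 -1.153 -4.546
v -2.876 -0.968 -4.263
v -2.978 -0.868 -3.957
v -3.181 -0.875 -3.686
v -3.444 -0.986 -3.505
v -3.716 -1.18 -3.449
v -3.942 -1.417 -3.531
v -4.078 -1.652 -3.732
v -4.097 -1.838 -4.014
v -3.996 -1.937 -4.321
v -3.793 -1.931 -4.592
v -3.53 -1.82 -4.773
v -3.258 -1.626 -4.828
v 3.425 4 0.984
v 4.05 3.947 1.27
v 2.795 3.78 2.316
v 3.954 4.323 1.287
v 3.69 4.597 1.208
v 3.341 4.681 1.057
v 3.019 4.55 0.883
v 2.826 4.244 0.742
v 2.823 3.861 0.676
v 3.011 3.522 0.709
v 3.33 3.335 0.829
v 3.679 3.359 0.998
v 3.948 3.587 1.162
f 2 1 5
f 2 5 3
f 3 5 6
f 3 6 4
f 5 1 7
f 5 7 6
f 6 7 8
f 6 8 4
f 7 1 9
f 7 9 8
f 8 9 10
f 8 10 4
f 9 1 11
f 9 11 10
f 10 11 12
f 10 12 4
f 11 1 13
f 11 13 12
f 12 13 14
f 12 14 4
f 13 1 15
f 13 15 14
f 14 15 16
f 14 16 4
f 15 1 17
f 15 17 16
f 16 17 18
f 16 18 4
f 17 1 19
f 17 19 18
f 18 19 20
f 18 20 4
f 19 1 21
f 19 21 20
f 20 21 22
f 20 22 4
f 21 1 2
f 21 2 22
f 22 2 3
f 22 3 4
f 24 23 27
f 24 27 25
f 25 27 28
f 25 28 26
f 27 23 29
f 27 29 28
f 28 29 30
f 28 30 26
f 29 23 31
f 29 31 30
f 30 31 32
f 30 32 26
f 31 23 33
f 31 33 32
f 32 33 34
f 32 34 26
f 33 23 35
f 33 35 34
f 34 35 36
f 34 36 26
f 35 23 37
f 35 37 36
f 36 37 38
f 36 38 26
f 37 23 39
f 37 39 38
f 38 39 40
f 38 40 26
f 39 23 41
f 39 41 40
f 40 41 42
f 40 42 26
f 41 23 43
f 41 43 42
f 42 43 44
f 42 44 26
f 43 23 45
f 43 45 44
f 44 45 46
f 44 46 26
f 45 23 47
f 45 47 46
f 46 47 48
f 46 48 26
f 47 23 49
f 47 49 48
f 48 49 50
f 48 50 26
f 49 23 51
f 49 51 50
f 50 51 52
f 50 52 26
f 51 23 53
f 51 53 52
f 52 53 54
f 52 54 26
f 53 23 24
f 53 24 54
f 54 24 25
f 54 25 26
f 56 55 58
f 56 58 57
f 58 55 59
f 58 59 57
f 59 55 60
f 59 60 57
f 60 55 61
f 60 61 57
f 61 55 62
f 61 62 57
f 62 55 63
f 62 63 57
f 63 55 64
f 63 64 57
f 64 55 65
f 64 65 57
f 65 55 66
f 65 66 57
f 66 55 67
f 66 67 57
f 67 55 68
f 67 68 57
f 68 55 56
f 68 56 57
f 70 69 72
f 70 72 71
f 72 69 73
f 72 73 71
f 73 69 74
f 73 74 71
f 74 69 75
f 74 75 71
f 75 69 76
f 75 76 71
f 76 69 77
f 76 77 71
f 77 69 78
f 77 78 71
f 78 69 79
f 78 79 71
f 79 69 80
f 79 80 71
f 80 69 81
f 80 81 71
f 81 69 82
f 81 82 71
f 82 69 83
f 82 83 71
f 83 69 84
f 83 84 71
f 84 69 70
f 84 70 71
f 86 85 88
f 86 88 87
f 88 85 89
f 88 89 87
f 89 85 90
f 89 90 87
f 90 85 91
f 90 91 87
f 91 85 92
f 91 92 87
f 92 85 93
f 92 93 87
f 93 85 94
f 93 94 87
f 94 85 95
f 94 95 87
f 95 85 96
f 95 96 87
f 96 85 97
f 96 97 87
f 97 85 86
f 97 86 87



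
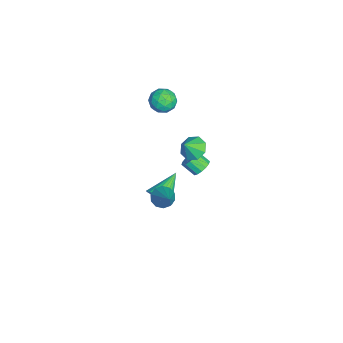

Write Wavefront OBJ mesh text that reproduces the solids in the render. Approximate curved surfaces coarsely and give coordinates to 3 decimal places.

v -0.963 1.267 -4.418
v -0.571 1.004 -3.629
v -2.417 2.213 -3.382
v -0.4 1.34 -3.695
v -0.326 1.663 -3.886
v -0.362 1.917 -4.169
v -0.502 2.06 -4.495
v -0.722 2.065 -4.808
v -0.984 1.932 -5.054
v -1.242 1.684 -5.189
v -1.452 1.364 -5.192
v -1.577 1.028 -5.06
v -1.597 0.732 -4.818
v -1.506 0.53 -4.506
v -1.322 0.454 -4.18
v -1.076 0.519 -3.894
v -0.811 0.714 -3.699
v -3.269 1.325 4.022
v -2.752 1.94 4.438
v -2.128 0.92 3.202
v -1.611 1.535 3.618
v -1.902 0.808 4.07
v -2.607 1.058 4.577
v -2.273 1.802 3.063
v -2.978 2.052 3.57
v -2.136 2.234 3.845
v -1.907 1.62 4.468
v -2.973 1.24 3.172
v -2.744 0.626 3.795
v -3.111 1.668 4.303
v -1.769 1.192 3.337
v -1.94 0.765 3.603
v -1.636 1.126 3.848
v -3.026 1.15 4.384
v -2.722 1.511 4.629
v -2.222 0.845 4.412
v -2.158 1.349 3.011
v -1.854 1.71 3.256
v -3.244 1.734 3.792
v -2.94 2.095 4.037
v -2.658 2.015 3.228
v -2.445 2.202 4.198
v -1.774 1.964 3.716
v -2.163 2.121 3.39
v -2.578 2.269 3.688
v -2.31 1.841 4.564
v -1.639 1.603 4.082
v -1.81 1.176 4.347
v -2.225 1.323 4.646
v -1.948 2.014 4.216
v -3.241 1.257 3.558
v -2.57 1.019 3.076
v -2.655 1.537 2.994
v -3.07 1.684 3.293
v -3.106 0.896 3.924
v -2.435 0.658 3.442
v -2.302 0.591 3.952
v -2.717 0.739 4.25
v -2.932 0.846 3.424
v -3.142 3.728 -3.563
v -2.513 3.768 -3.258
v -2.789 3.032 -2.593
v -3.418 2.992 -2.897
v -2.72 4.007 -3.08
v -2.995 3.271 -2.414
v -3.039 4.171 -3.031
v -3.314 3.435 -2.365
v -3.386 4.216 -3.124
v -3.661 3.48 -2.458
v -3.668 4.13 -3.335
v -3.943 3.394 -2.669
v -3.809 3.937 -3.607
v -4.084 3.201 -2.941
v -3.771 3.688 -3.867
v -4.047 2.952 -3.202
v -3.565 3.449 -4.046
v -3.84 2.713 -3.38
v -3.246 3.285 -4.095
v -3.521 2.549 -3.429
v -2.899 3.24 -4.002
v -3.174 2.504 -3.336
v -2.617 3.326 -3.791
v -2.892 2.59 -3.125
v -2.476 3.519 -3.519
v -2.751 2.783 -2.853
v -2.837 3.22 -1.248
v -2.36 3.962 -1.131
v -2.263 2.7 -0.292
v -2.943 3.968 -0.778
v -3.463 3.535 -0.7
v -3.617 2.918 -0.943
v -3.314 2.477 -1.365
v -2.731 2.472 -1.718
v -2.211 2.904 -1.796
v -2.057 3.521 -1.552
v 2.422 1.704 -0.575
v 2.734 2.175 -1.054
v 3.878 2.176 0.835
v 2.423 2.406 -0.81
v 2.112 2.369 -0.477
v 1.92 2.078 -0.181
v 1.919 1.645 -0.035
v 2.111 1.234 -0.096
v 2.422 1.003 -0.339
v 2.732 1.039 -0.672
v 2.925 1.33 -0.968
v 2.925 1.764 -1.114
f 2 1 4
f 2 4 3
f 4 1 5
f 4 5 3
f 5 1 6
f 5 6 3
f 6 1 7
f 6 7 3
f 7 1 8
f 7 8 3
f 8 1 9
f 8 9 3
f 9 1 10
f 9 10 3
f 10 1 11
f 10 11 3
f 11 1 12
f 11 12 3
f 12 1 13
f 12 13 3
f 13 1 14
f 13 14 3
f 14 1 15
f 14 15 3
f 15 1 16
f 15 16 3
f 16 1 17
f 16 17 3
f 17 1 2
f 17 2 3
f 18 55 34
f 55 29 58
f 34 58 23
f 55 58 34
f 18 34 30
f 34 23 35
f 30 35 19
f 34 35 30
f 18 30 39
f 30 19 40
f 39 40 25
f 30 40 39
f 18 39 51
f 39 25 54
f 51 54 28
f 39 54 51
f 18 51 55
f 51 28 59
f 55 59 29
f 51 59 55
f 19 35 46
f 35 23 49
f 46 49 27
f 35 49 46
f 23 58 36
f 58 29 57
f 36 57 22
f 58 57 36
f 29 59 56
f 59 28 52
f 56 52 20
f 59 52 56
f 28 54 53
f 54 25 41
f 53 41 24
f 54 41 53
f 25 40 45
f 40 19 42
f 45 42 26
f 40 42 45
f 21 47 33
f 47 27 48
f 33 48 22
f 47 48 33
f 21 33 31
f 33 22 32
f 31 32 20
f 33 32 31
f 21 31 38
f 31 20 37
f 38 37 24
f 31 37 38
f 21 38 43
f 38 24 44
f 43 44 26
f 38 44 43
f 21 43 47
f 43 26 50
f 47 50 27
f 43 50 47
f 22 48 36
f 48 27 49
f 36 49 23
f 48 49 36
f 20 32 56
f 32 22 57
f 56 57 29
f 32 57 56
f 24 37 53
f 37 20 52
f 53 52 28
f 37 52 53
f 26 44 45
f 44 24 41
f 45 41 25
f 44 41 45
f 27 50 46
f 50 26 42
f 46 42 19
f 50 42 46
f 61 60 64
f 61 64 62
f 62 64 65
f 62 65 63
f 64 60 66
f 64 66 65
f 65 66 67
f 65 67 63
f 66 60 68
f 66 68 67
f 67 68 69
f 67 69 63
f 68 60 70
f 68 70 69
f 69 70 71
f 69 71 63
f 70 60 72
f 70 72 71
f 71 72 73
f 71 73 63
f 72 60 74
f 72 74 73
f 73 74 75
f 73 75 63
f 74 60 76
f 74 76 75
f 75 76 77
f 75 77 63
f 76 60 78
f 76 78 77
f 77 78 79
f 77 79 63
f 78 60 80
f 78 80 79
f 79 80 81
f 79 81 63
f 80 60 82
f 80 82 81
f 81 82 83
f 81 83 63
f 82 60 84
f 82 84 83
f 83 84 85
f 83 85 63
f 84 60 61
f 84 61 85
f 85 61 62
f 85 62 63
f 87 86 89
f 87 89 88
f 89 86 90
f 89 90 88
f 90 86 91
f 90 91 88
f 91 86 92
f 91 92 88
f 92 86 93
f 92 93 88
f 93 86 94
f 93 94 88
f 94 86 95
f 94 95 88
f 95 86 87
f 95 87 88
f 97 96 99
f 97 99 98
f 99 96 100
f 99 100 98
f 100 96 101
f 100 101 98
f 101 96 102
f 101 102 98
f 102 96 103
f 102 103 98
f 103 96 104
f 103 104 98
f 104 96 105
f 104 105 98
f 105 96 106
f 105 106 98
f 106 96 107
f 106 107 98
f 107 96 97
f 107 97 98



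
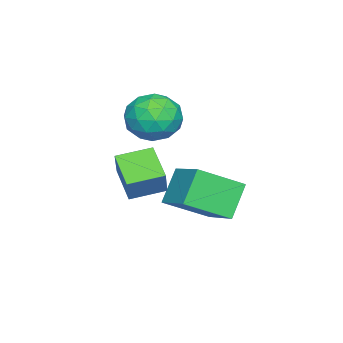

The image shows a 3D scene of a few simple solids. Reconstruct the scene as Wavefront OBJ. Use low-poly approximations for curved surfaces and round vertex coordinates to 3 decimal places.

v 1.922 -0.891 -0.75
v 0.862 -1.837 0.029
v 1.06 0.294 -0.482
v 0 -0.652 0.297
v 2.6 -0.668 0.443
v 1.54 -1.614 1.222
v 1.738 0.517 0.711
v 0.678 -0.429 1.49
v -1.5 -0.444 2.719
v -0.475 0.077 3.093
v -0.465 -1.857 1.847
v 0.56 -1.336 2.221
v -0.18 -1.856 3.022
v -0.82 -0.983 3.561
v -0.12 -0.797 1.379
v -0.76 0.076 1.918
v 0.378 -0.141 2.264
v 0.341 -0.796 3.28
v -1.281 -0.984 1.66
v -1.318 -1.639 2.676
v -1.079 -0.06 2.983
v 0.139 -1.72 1.957
v -0.297 -2.026 2.428
v 0.306 -1.72 2.648
v -1.281 -0.683 3.258
v -0.679 -0.377 3.478
v -0.506 -1.513 3.436
v -0.261 -1.403 1.462
v 0.341 -1.097 1.682
v -1.246 -0.06 2.292
v -0.643 0.246 2.512
v -0.434 -0.267 1.504
v 0.026 0.118 2.715
v 0.634 -0.712 2.202
v 0.234 -0.395 1.708
v -0.142 0.118 2.024
v 0.004 -0.267 3.312
v 0.612 -1.097 2.799
v 0.177 -1.403 3.271
v -0.199 -0.89 3.588
v 0.505 -0.395 2.825
v -1.552 -0.683 2.141
v -0.944 -1.513 1.628
v -0.741 -0.89 1.352
v -1.117 -0.377 1.669
v -1.574 -1.068 2.738
v -0.966 -1.898 2.225
v -0.798 -1.898 2.916
v -1.174 -1.385 3.232
v -1.445 -1.385 2.115
v -1.875 1.416 -1.362
v -0.821 -0.123 -0.333
v -0.708 2.762 -0.543
v 0.345 1.223 0.486
v -0.785 1.277 -2.686
v 0.268 -0.262 -1.657
v 0.381 2.623 -1.867
v 1.435 1.084 -0.838
f 2 4 1
f 5 2 1
f 1 4 3
f 3 5 1
f 2 8 4
f 6 2 5
f 6 8 2
f 4 8 3
f 7 5 3
f 3 8 7
f 7 6 5
f 8 6 7
f 9 46 25
f 46 20 49
f 25 49 14
f 46 49 25
f 9 25 21
f 25 14 26
f 21 26 10
f 25 26 21
f 9 21 30
f 21 10 31
f 30 31 16
f 21 31 30
f 9 30 42
f 30 16 45
f 42 45 19
f 30 45 42
f 9 42 46
f 42 19 50
f 46 50 20
f 42 50 46
f 10 26 37
f 26 14 40
f 37 40 18
f 26 40 37
f 14 49 27
f 49 20 48
f 27 48 13
f 49 48 27
f 20 50 47
f 50 19 43
f 47 43 11
f 50 43 47
f 19 45 44
f 45 16 32
f 44 32 15
f 45 32 44
f 16 31 36
f 31 10 33
f 36 33 17
f 31 33 36
f 12 38 24
f 38 18 39
f 24 39 13
f 38 39 24
f 12 24 22
f 24 13 23
f 22 23 11
f 24 23 22
f 12 22 29
f 22 11 28
f 29 28 15
f 22 28 29
f 12 29 34
f 29 15 35
f 34 35 17
f 29 35 34
f 12 34 38
f 34 17 41
f 38 41 18
f 34 41 38
f 13 39 27
f 39 18 40
f 27 40 14
f 39 40 27
f 11 23 47
f 23 13 48
f 47 48 20
f 23 48 47
f 15 28 44
f 28 11 43
f 44 43 19
f 28 43 44
f 17 35 36
f 35 15 32
f 36 32 16
f 35 32 36
f 18 41 37
f 41 17 33
f 37 33 10
f 41 33 37
f 52 54 51
f 55 52 51
f 51 54 53
f 53 55 51
f 52 58 54
f 56 52 55
f 56 58 52
f 54 58 53
f 57 55 53
f 53 58 57
f 57 56 55
f 58 56 57



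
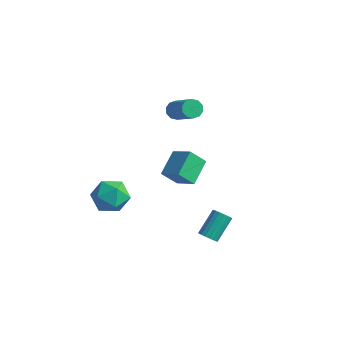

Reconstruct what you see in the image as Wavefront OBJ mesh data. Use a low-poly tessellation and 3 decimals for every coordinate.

v 2.092 -0.89 -2.975
v 2.428 -1.152 -2.643
v 2.364 0.049 -1.633
v 2.028 0.31 -1.965
v 2.578 -1.026 -2.783
v 2.514 0.174 -1.773
v 2.631 -0.874 -2.961
v 2.568 0.327 -1.951
v 2.578 -0.724 -3.141
v 2.514 0.476 -2.131
v 2.428 -0.608 -3.289
v 2.365 0.592 -2.279
v 2.212 -0.547 -3.375
v 2.148 0.653 -2.365
v 1.972 -0.555 -3.381
v 1.908 0.645 -2.371
v 1.756 -0.629 -3.307
v 1.692 0.572 -2.297
v 1.606 -0.754 -3.167
v 1.542 0.446 -2.157
v 1.552 -0.907 -2.989
v 1.489 0.294 -1.979
v 1.606 -1.056 -2.809
v 1.542 0.144 -1.799
v 1.755 -1.172 -2.661
v 1.692 0.028 -1.651
v 1.972 -1.233 -2.575
v 1.908 -0.033 -1.565
v 2.212 -1.225 -2.569
v 2.148 -0.025 -1.559
v -3.208 -2.864 -0.269
v -2.635 -1.978 -0.558
v -2.645 -3.702 -1.722
v -2.072 -2.816 -2.011
v -1.767 -3.405 -1.142
v -2.115 -2.887 -0.244
v -3.165 -2.793 -2.036
v -3.513 -2.275 -1.138
v -2.609 -1.934 -1.65
v -1.745 -2.313 -1.097
v -3.535 -3.367 -1.183
v -2.671 -3.746 -0.63
v -2.672 1.015 -1.84
v -1.451 0.957 -1.177
v -3.029 2.367 -1.062
v -1.809 2.309 -0.399
v -2.151 1.671 -2.741
v -0.931 1.613 -2.078
v -2.509 3.023 -1.963
v -1.288 2.965 -1.3
v -2.055 1.503 3.229
v -1.675 1.597 2.802
v -0.084 0.992 4.083
v -0.465 0.897 4.511
v -1.709 1.901 2.988
v -0.119 1.296 4.27
v -1.876 2.053 3.267
v -0.286 1.448 4.548
v -2.111 1.995 3.531
v -0.521 1.389 4.812
v -2.325 1.749 3.68
v -0.734 1.143 4.961
v -2.436 1.408 3.657
v -0.845 0.803 4.938
v -2.401 1.104 3.47
v -0.811 0.499 4.752
v -2.234 0.952 3.192
v -0.644 0.347 4.473
v -1.999 1.011 2.928
v -0.409 0.405 4.209
v -1.786 1.257 2.779
v -0.195 0.651 4.06
f 2 1 5
f 2 5 3
f 3 5 6
f 3 6 4
f 5 1 7
f 5 7 6
f 6 7 8
f 6 8 4
f 7 1 9
f 7 9 8
f 8 9 10
f 8 10 4
f 9 1 11
f 9 11 10
f 10 11 12
f 10 12 4
f 11 1 13
f 11 13 12
f 12 13 14
f 12 14 4
f 13 1 15
f 13 15 14
f 14 15 16
f 14 16 4
f 15 1 17
f 15 17 16
f 16 17 18
f 16 18 4
f 17 1 19
f 17 19 18
f 18 19 20
f 18 20 4
f 19 1 21
f 19 21 20
f 20 21 22
f 20 22 4
f 21 1 23
f 21 23 22
f 22 23 24
f 22 24 4
f 23 1 25
f 23 25 24
f 24 25 26
f 24 26 4
f 25 1 27
f 25 27 26
f 26 27 28
f 26 28 4
f 27 1 29
f 27 29 28
f 28 29 30
f 28 30 4
f 29 1 2
f 29 2 30
f 30 2 3
f 30 3 4
f 31 42 36
f 31 36 32
f 31 32 38
f 31 38 41
f 31 41 42
f 32 36 40
f 36 42 35
f 42 41 33
f 41 38 37
f 38 32 39
f 34 40 35
f 34 35 33
f 34 33 37
f 34 37 39
f 34 39 40
f 35 40 36
f 33 35 42
f 37 33 41
f 39 37 38
f 40 39 32
f 44 46 43
f 47 44 43
f 43 46 45
f 45 47 43
f 44 50 46
f 48 44 47
f 48 50 44
f 46 50 45
f 49 47 45
f 45 50 49
f 49 48 47
f 50 48 49
f 52 51 55
f 52 55 53
f 53 55 56
f 53 56 54
f 55 51 57
f 55 57 56
f 56 57 58
f 56 58 54
f 57 51 59
f 57 59 58
f 58 59 60
f 58 60 54
f 59 51 61
f 59 61 60
f 60 61 62
f 60 62 54
f 61 51 63
f 61 63 62
f 62 63 64
f 62 64 54
f 63 51 65
f 63 65 64
f 64 65 66
f 64 66 54
f 65 51 67
f 65 67 66
f 66 67 68
f 66 68 54
f 67 51 69
f 67 69 68
f 68 69 70
f 68 70 54
f 69 51 71
f 69 71 70
f 70 71 72
f 70 72 54
f 71 51 52
f 71 52 72
f 72 52 53
f 72 53 54



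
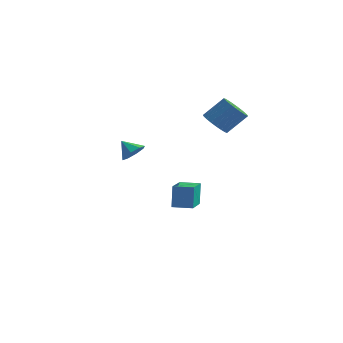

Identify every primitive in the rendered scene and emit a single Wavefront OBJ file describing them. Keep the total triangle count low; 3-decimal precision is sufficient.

v -1.271 -3.934 2.337
v -0.773 -4.077 2.879
v -2.049 -3.966 3.043
v -0.863 -3.515 2.806
v -1.192 -3.198 2.458
v -1.567 -3.312 2.04
v -1.769 -3.791 1.795
v -1.68 -4.353 1.868
v -1.351 -4.67 2.216
v -0.976 -4.556 2.635
v -2.676 1.306 -3.816
v -2.838 1.621 -2.368
v -3.464 3.06 -4.286
v -3.626 3.376 -2.839
v -1.574 1.804 -3.801
v -1.736 2.12 -2.354
v -2.362 3.559 -4.272
v -2.524 3.874 -2.824
v -0.194 1.896 2.91
v 0.362 1.202 3.049
v 1.13 2.05 4.209
v 0.574 2.744 4.07
v 0.544 1.396 2.786
v 1.313 2.245 3.947
v 0.599 1.677 2.545
v 1.367 2.526 3.705
v 0.516 1.996 2.366
v 1.285 2.844 3.527
v 0.311 2.297 2.282
v 1.079 3.145 3.443
v 0.018 2.529 2.306
v 0.786 3.377 3.467
v -0.311 2.651 2.435
v 0.457 3.5 3.596
v -0.62 2.643 2.646
v 0.148 3.492 3.806
v -0.856 2.506 2.902
v -0.088 3.354 4.063
v -0.977 2.263 3.16
v -0.209 3.111 4.32
v -0.963 1.956 3.374
v -0.194 2.805 4.535
v -0.815 1.64 3.508
v -0.047 2.488 4.669
v -0.561 1.367 3.539
v 0.207 2.215 4.7
v -0.243 1.186 3.461
v 0.525 2.034 4.621
v 0.084 1.128 3.287
v 0.852 1.976 4.448
f 2 1 4
f 2 4 3
f 4 1 5
f 4 5 3
f 5 1 6
f 5 6 3
f 6 1 7
f 6 7 3
f 7 1 8
f 7 8 3
f 8 1 9
f 8 9 3
f 9 1 10
f 9 10 3
f 10 1 2
f 10 2 3
f 12 14 11
f 15 12 11
f 11 14 13
f 13 15 11
f 12 18 14
f 16 12 15
f 16 18 12
f 14 18 13
f 17 15 13
f 13 18 17
f 17 16 15
f 18 16 17
f 20 19 23
f 20 23 21
f 21 23 24
f 21 24 22
f 23 19 25
f 23 25 24
f 24 25 26
f 24 26 22
f 25 19 27
f 25 27 26
f 26 27 28
f 26 28 22
f 27 19 29
f 27 29 28
f 28 29 30
f 28 30 22
f 29 19 31
f 29 31 30
f 30 31 32
f 30 32 22
f 31 19 33
f 31 33 32
f 32 33 34
f 32 34 22
f 33 19 35
f 33 35 34
f 34 35 36
f 34 36 22
f 35 19 37
f 35 37 36
f 36 37 38
f 36 38 22
f 37 19 39
f 37 39 38
f 38 39 40
f 38 40 22
f 39 19 41
f 39 41 40
f 40 41 42
f 40 42 22
f 41 19 43
f 41 43 42
f 42 43 44
f 42 44 22
f 43 19 45
f 43 45 44
f 44 45 46
f 44 46 22
f 45 19 47
f 45 47 46
f 46 47 48
f 46 48 22
f 47 19 49
f 47 49 48
f 48 49 50
f 48 50 22
f 49 19 20
f 49 20 50
f 50 20 21
f 50 21 22



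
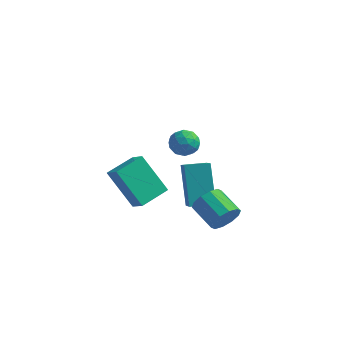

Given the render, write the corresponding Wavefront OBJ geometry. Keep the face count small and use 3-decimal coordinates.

v 0.835 2.559 -1.799
v 0.088 3.498 -0.015
v 0.184 3.471 -2.552
v -0.563 4.41 -0.768
v 1.743 3.23 -1.772
v 0.996 4.169 0.012
v 1.092 4.142 -2.525
v 0.345 5.081 -0.741
v 0.8 1.754 2.804
v 1.465 1.922 2.909
v 0.975 0.758 3.291
v 1.64 0.926 3.396
v 1.14 1.252 3.749
v 1.032 1.868 3.448
v 1.408 0.812 2.752
v 1.3 1.428 2.451
v 1.841 1.34 2.876
v 1.675 1.612 3.493
v 0.765 1.068 2.707
v 0.599 1.34 3.324
v 1.117 1.926 2.814
v 1.323 0.754 3.386
v 1.029 0.946 3.594
v 1.42 1.045 3.655
v 0.862 1.894 3.131
v 1.253 1.993 3.192
v 1.062 1.599 3.686
v 1.187 0.687 3.008
v 1.578 0.786 3.069
v 1.02 1.635 2.545
v 1.411 1.734 2.606
v 1.378 1.081 2.514
v 1.729 1.682 2.856
v 1.832 1.097 3.142
v 1.696 1.03 2.764
v 1.632 1.392 2.587
v 1.631 1.842 3.218
v 1.735 1.257 3.505
v 1.441 1.448 3.712
v 1.377 1.81 3.536
v 1.853 1.5 3.199
v 0.705 1.423 2.695
v 0.809 0.838 2.982
v 1.063 0.87 2.664
v 0.999 1.232 2.488
v 0.608 1.583 3.058
v 0.711 0.998 3.344
v 0.808 1.288 3.613
v 0.744 1.65 3.436
v 0.587 1.18 3.001
v 3.204 1.247 -0.872
v 3.585 1.491 -0.274
v 2.436 1.997 0.251
v 2.056 1.753 -0.348
v 3.588 1.828 -0.592
v 2.439 2.333 -0.068
v 3.444 1.943 -1.018
v 2.296 2.448 -0.493
v 3.209 1.792 -1.387
v 2.06 2.298 -0.863
v 2.972 1.433 -1.561
v 1.823 1.939 -1.036
v 2.824 1.003 -1.471
v 1.675 1.509 -0.946
v 2.821 0.667 -1.152
v 1.672 1.172 -0.628
v 2.964 0.552 -0.727
v 1.816 1.057 -0.202
v 3.2 0.702 -0.357
v 2.051 1.208 0.167
v 3.437 1.061 -0.184
v 2.288 1.567 0.341
v -3.472 3.059 -1.403
v -2.767 2.666 -0.848
v -2.963 4.432 -1.076
v -2.258 4.038 -0.521
v -2.162 2.982 -3.119
v -1.457 2.588 -2.564
v -1.653 4.354 -2.792
v -0.948 3.961 -2.237
f 2 4 1
f 5 2 1
f 1 4 3
f 3 5 1
f 2 8 4
f 6 2 5
f 6 8 2
f 4 8 3
f 7 5 3
f 3 8 7
f 7 6 5
f 8 6 7
f 9 46 25
f 46 20 49
f 25 49 14
f 46 49 25
f 9 25 21
f 25 14 26
f 21 26 10
f 25 26 21
f 9 21 30
f 21 10 31
f 30 31 16
f 21 31 30
f 9 30 42
f 30 16 45
f 42 45 19
f 30 45 42
f 9 42 46
f 42 19 50
f 46 50 20
f 42 50 46
f 10 26 37
f 26 14 40
f 37 40 18
f 26 40 37
f 14 49 27
f 49 20 48
f 27 48 13
f 49 48 27
f 20 50 47
f 50 19 43
f 47 43 11
f 50 43 47
f 19 45 44
f 45 16 32
f 44 32 15
f 45 32 44
f 16 31 36
f 31 10 33
f 36 33 17
f 31 33 36
f 12 38 24
f 38 18 39
f 24 39 13
f 38 39 24
f 12 24 22
f 24 13 23
f 22 23 11
f 24 23 22
f 12 22 29
f 22 11 28
f 29 28 15
f 22 28 29
f 12 29 34
f 29 15 35
f 34 35 17
f 29 35 34
f 12 34 38
f 34 17 41
f 38 41 18
f 34 41 38
f 13 39 27
f 39 18 40
f 27 40 14
f 39 40 27
f 11 23 47
f 23 13 48
f 47 48 20
f 23 48 47
f 15 28 44
f 28 11 43
f 44 43 19
f 28 43 44
f 17 35 36
f 35 15 32
f 36 32 16
f 35 32 36
f 18 41 37
f 41 17 33
f 37 33 10
f 41 33 37
f 52 51 55
f 52 55 53
f 53 55 56
f 53 56 54
f 55 51 57
f 55 57 56
f 56 57 58
f 56 58 54
f 57 51 59
f 57 59 58
f 58 59 60
f 58 60 54
f 59 51 61
f 59 61 60
f 60 61 62
f 60 62 54
f 61 51 63
f 61 63 62
f 62 63 64
f 62 64 54
f 63 51 65
f 63 65 64
f 64 65 66
f 64 66 54
f 65 51 67
f 65 67 66
f 66 67 68
f 66 68 54
f 67 51 69
f 67 69 68
f 68 69 70
f 68 70 54
f 69 51 71
f 69 71 70
f 70 71 72
f 70 72 54
f 71 51 52
f 71 52 72
f 72 52 53
f 72 53 54
f 74 76 73
f 77 74 73
f 73 76 75
f 75 77 73
f 74 80 76
f 78 74 77
f 78 80 74
f 76 80 75
f 79 77 75
f 75 80 79
f 79 78 77
f 80 78 79



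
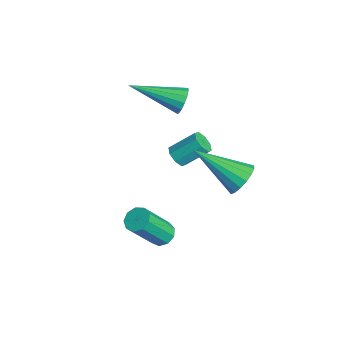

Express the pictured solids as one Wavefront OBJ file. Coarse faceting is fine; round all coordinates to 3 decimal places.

v 1.464 1.387 -0.641
v 1.817 1.607 -0.041
v 0.376 -0.087 0.541
v 1.533 1.81 -0.05
v 1.233 1.916 -0.195
v 0.986 1.9 -0.441
v 0.848 1.767 -0.734
v 0.852 1.547 -1.005
v 0.996 1.29 -1.193
v 1.247 1.055 -1.254
v 1.548 0.896 -1.175
v 1.83 0.849 -0.974
v 2.028 0.926 -0.697
v 2.097 1.108 -0.406
v 2.021 1.354 -0.17
v 2.578 -1.957 -1.647
v 3.092 -1.906 -1.705
v 3.356 -2.892 -0.21
v 2.842 -2.943 -0.153
v 2.965 -1.64 -1.507
v 3.229 -2.626 -0.012
v 2.657 -1.522 -1.374
v 2.921 -2.508 0.121
v 2.312 -1.607 -1.37
v 2.576 -2.593 0.125
v 2.091 -1.856 -1.495
v 2.355 -2.842 -0
v 2.098 -2.153 -1.692
v 2.362 -3.139 -0.197
v 2.33 -2.357 -1.868
v 2.594 -3.343 -0.373
v 2.677 -2.375 -1.941
v 2.942 -3.361 -0.446
v 2.979 -2.197 -1.876
v 3.243 -3.183 -0.382
v -1.665 0.191 1.453
v -1.376 0.263 1.962
v -2.475 -1.611 2.167
v -1.646 0.4 2.004
v -1.92 0.482 1.898
v -2.127 0.485 1.673
v -2.209 0.41 1.389
v -2.146 0.275 1.122
v -1.954 0.118 0.943
v -1.685 -0.019 0.902
v -1.41 -0.101 1.008
v -1.204 -0.104 1.233
v -1.121 -0.028 1.517
v -1.184 0.106 1.784
v -2.14 0.125 -2.372
v -1.707 -0.089 -2.207
v -1.527 0.882 -1.424
v -1.96 1.095 -1.588
v -1.65 0.148 -2.512
v -1.47 1.118 -1.729
v -1.88 0.37 -2.736
v -1.7 1.341 -1.952
v -2.263 0.449 -2.746
v -2.083 1.42 -1.962
v -2.573 0.338 -2.536
v -2.393 1.309 -1.753
v -2.63 0.102 -2.231
v -2.45 1.072 -1.448
v -2.4 -0.121 -2.008
v -2.22 0.85 -1.224
v -2.017 -0.2 -1.998
v -1.837 0.771 -1.214
f 2 1 4
f 2 4 3
f 4 1 5
f 4 5 3
f 5 1 6
f 5 6 3
f 6 1 7
f 6 7 3
f 7 1 8
f 7 8 3
f 8 1 9
f 8 9 3
f 9 1 10
f 9 10 3
f 10 1 11
f 10 11 3
f 11 1 12
f 11 12 3
f 12 1 13
f 12 13 3
f 13 1 14
f 13 14 3
f 14 1 15
f 14 15 3
f 15 1 2
f 15 2 3
f 17 16 20
f 17 20 18
f 18 20 21
f 18 21 19
f 20 16 22
f 20 22 21
f 21 22 23
f 21 23 19
f 22 16 24
f 22 24 23
f 23 24 25
f 23 25 19
f 24 16 26
f 24 26 25
f 25 26 27
f 25 27 19
f 26 16 28
f 26 28 27
f 27 28 29
f 27 29 19
f 28 16 30
f 28 30 29
f 29 30 31
f 29 31 19
f 30 16 32
f 30 32 31
f 31 32 33
f 31 33 19
f 32 16 34
f 32 34 33
f 33 34 35
f 33 35 19
f 34 16 17
f 34 17 35
f 35 17 18
f 35 18 19
f 37 36 39
f 37 39 38
f 39 36 40
f 39 40 38
f 40 36 41
f 40 41 38
f 41 36 42
f 41 42 38
f 42 36 43
f 42 43 38
f 43 36 44
f 43 44 38
f 44 36 45
f 44 45 38
f 45 36 46
f 45 46 38
f 46 36 47
f 46 47 38
f 47 36 48
f 47 48 38
f 48 36 49
f 48 49 38
f 49 36 37
f 49 37 38
f 51 50 54
f 51 54 52
f 52 54 55
f 52 55 53
f 54 50 56
f 54 56 55
f 55 56 57
f 55 57 53
f 56 50 58
f 56 58 57
f 57 58 59
f 57 59 53
f 58 50 60
f 58 60 59
f 59 60 61
f 59 61 53
f 60 50 62
f 60 62 61
f 61 62 63
f 61 63 53
f 62 50 64
f 62 64 63
f 63 64 65
f 63 65 53
f 64 50 66
f 64 66 65
f 65 66 67
f 65 67 53
f 66 50 51
f 66 51 67
f 67 51 52
f 67 52 53

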